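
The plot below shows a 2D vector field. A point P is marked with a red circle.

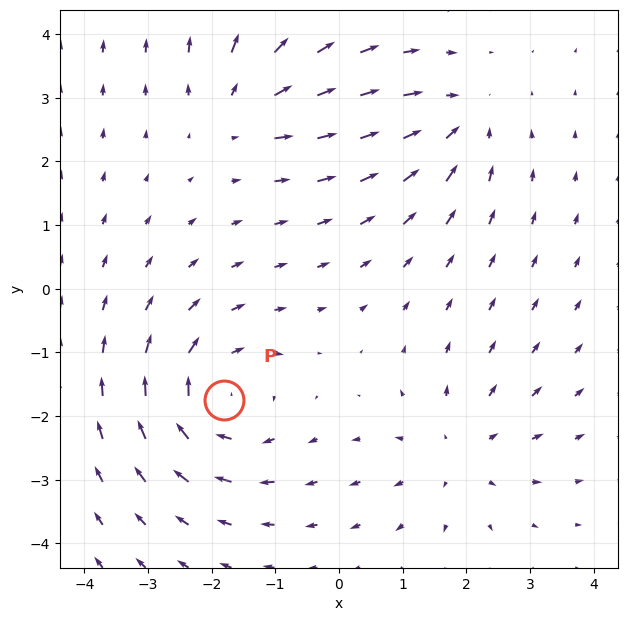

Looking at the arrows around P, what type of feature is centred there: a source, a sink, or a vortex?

At P (-1.8, -1.8) the arrows circulate clockwise. Divergence ≈0, curl about -5 — near-zero divergence with nonzero curl is a vortex.

vortex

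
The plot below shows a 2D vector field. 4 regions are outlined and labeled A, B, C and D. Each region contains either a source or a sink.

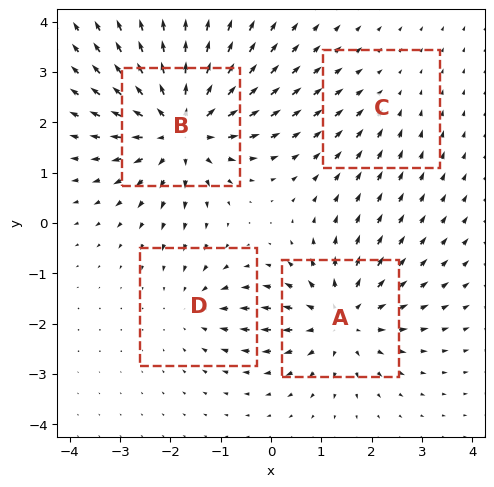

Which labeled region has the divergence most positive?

B

Divergence at each region's feature centre — A: about +5, B: about +6, C: about -2, D: about -3. Region B is most positive.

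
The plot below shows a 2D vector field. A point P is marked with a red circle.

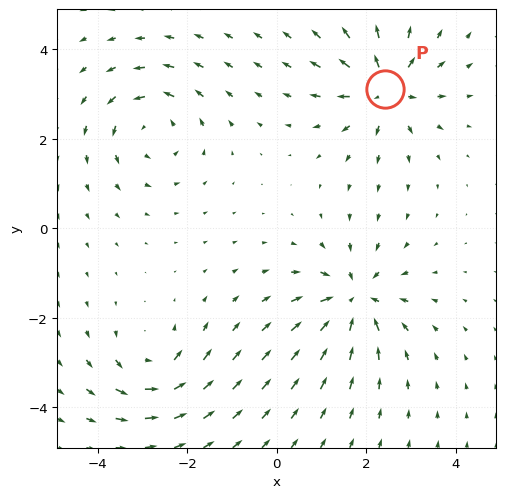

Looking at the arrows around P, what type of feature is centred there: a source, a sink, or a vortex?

At P (2.4, 3.1) the arrows spread outward. Divergence about +6, curl ≈0 — positive divergence with near-zero curl is a source.

source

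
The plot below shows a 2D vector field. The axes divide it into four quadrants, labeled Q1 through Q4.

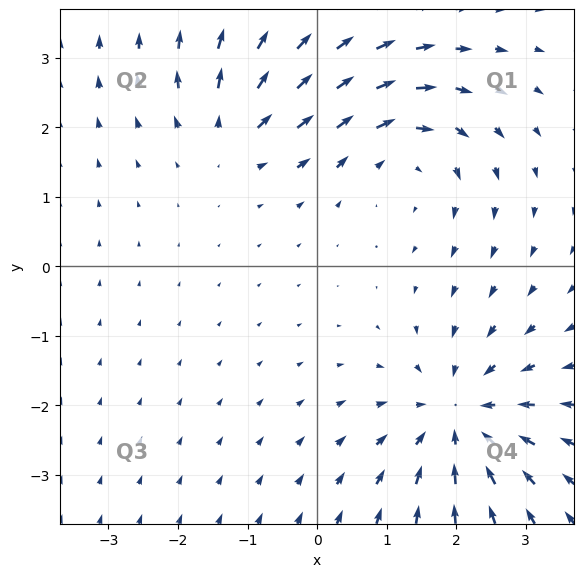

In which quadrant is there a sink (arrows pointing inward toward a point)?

Q4

The sink sits at approximately (2.0, -2.2), which lies in quadrant Q4. The divergence there is about -5, negative as expected for a sink.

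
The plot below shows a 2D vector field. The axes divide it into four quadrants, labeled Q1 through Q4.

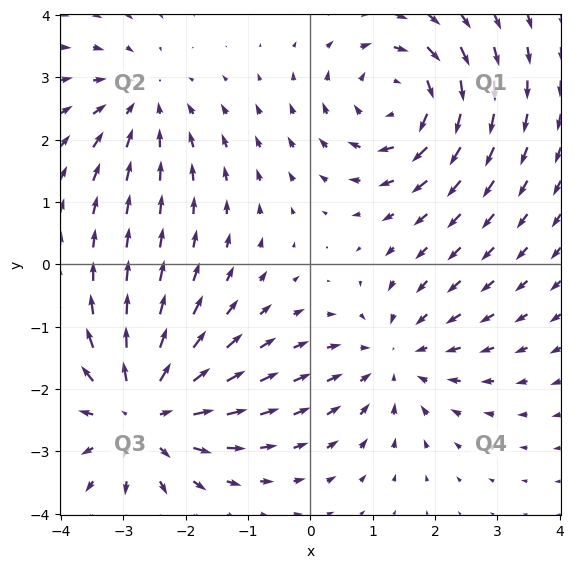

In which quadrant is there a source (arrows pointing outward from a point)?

The source sits at approximately (-2.7, -2.4), which lies in quadrant Q3. The divergence there is about +5, positive as expected for a source.

Q3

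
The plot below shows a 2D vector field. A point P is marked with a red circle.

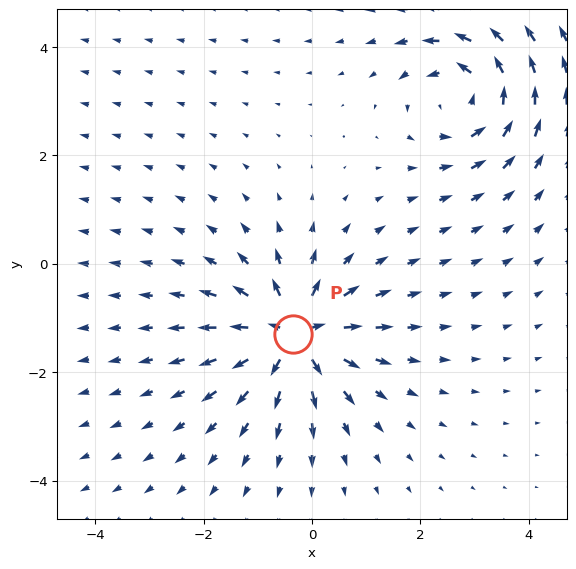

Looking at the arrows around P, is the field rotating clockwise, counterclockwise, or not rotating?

Near P at (-0.3, -1.3) the arrows show no circulation. The curl there is ≈0.

not rotating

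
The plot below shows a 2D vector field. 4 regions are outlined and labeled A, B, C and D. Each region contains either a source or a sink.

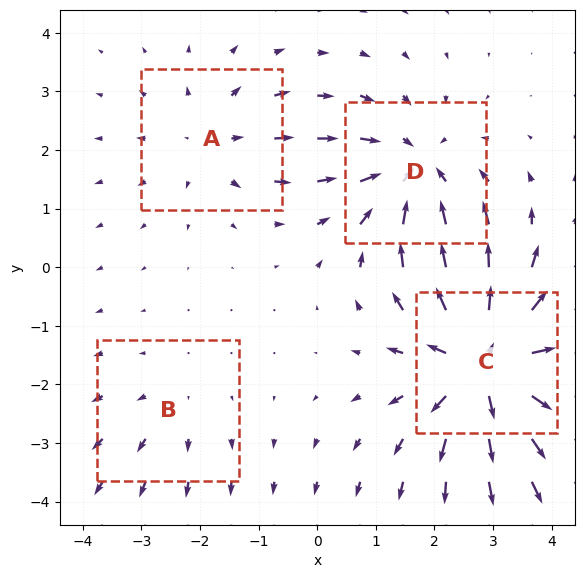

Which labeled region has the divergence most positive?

C

Divergence at each region's feature centre — A: about +3, B: about +2, C: about +7, D: about -5. Region C is most positive.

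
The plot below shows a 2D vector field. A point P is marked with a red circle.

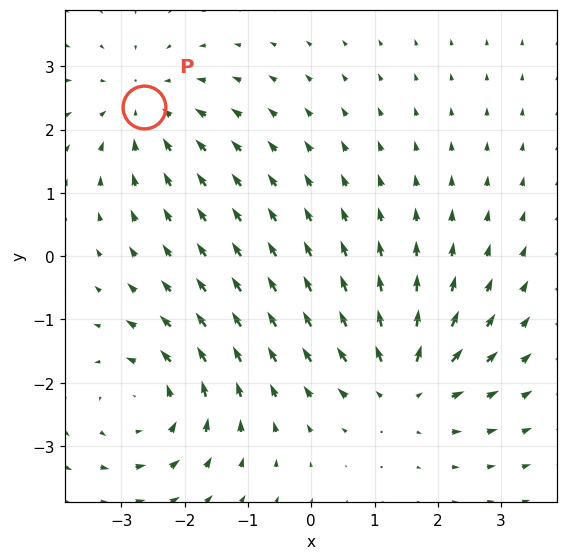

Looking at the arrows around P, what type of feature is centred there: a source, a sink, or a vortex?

At P (-2.6, 2.4) the arrows converge inward. Divergence about -3, curl ≈0 — negative divergence with near-zero curl is a sink.

sink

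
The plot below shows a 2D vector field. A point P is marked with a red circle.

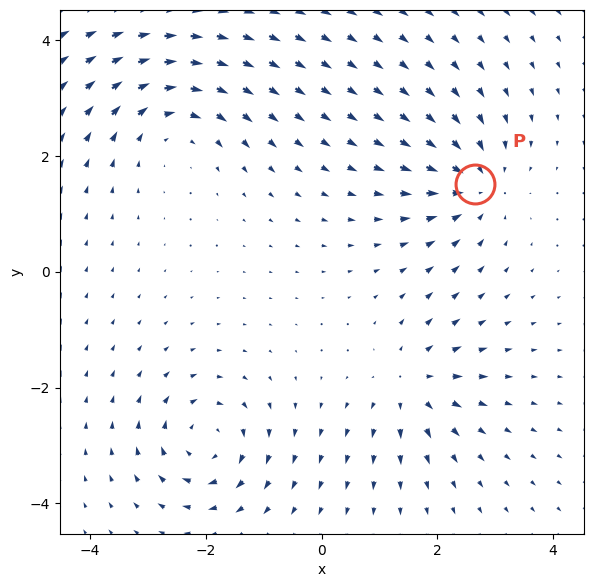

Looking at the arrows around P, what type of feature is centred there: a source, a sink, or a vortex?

sink

At P (2.7, 1.5) the arrows converge inward. Divergence about -4, curl ≈0 — negative divergence with near-zero curl is a sink.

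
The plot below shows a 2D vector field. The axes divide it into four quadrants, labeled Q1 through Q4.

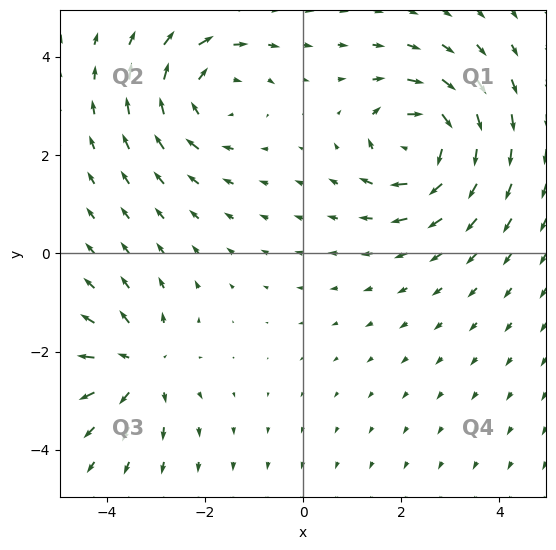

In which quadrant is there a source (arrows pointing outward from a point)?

Q3

The source sits at approximately (-3.3, -2.3), which lies in quadrant Q3. The divergence there is about +4, positive as expected for a source.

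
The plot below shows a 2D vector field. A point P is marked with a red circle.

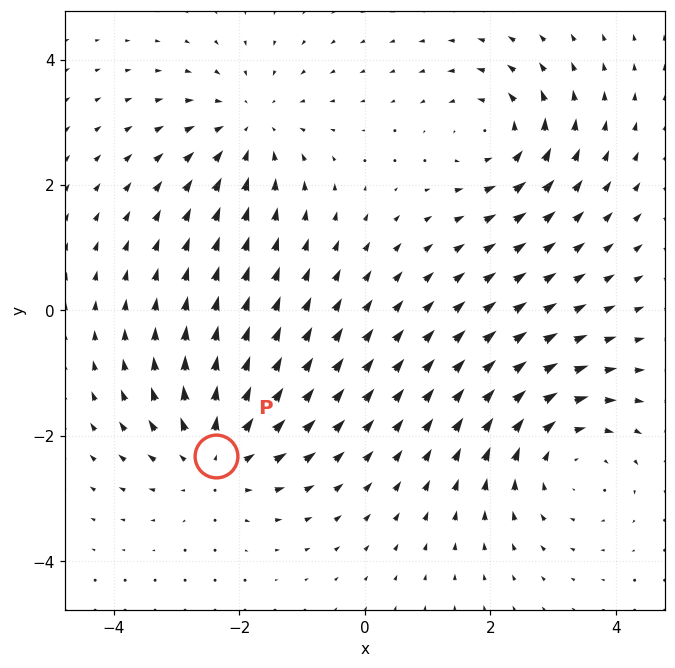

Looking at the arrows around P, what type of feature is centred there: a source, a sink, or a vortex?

source

At P (-2.4, -2.3) the arrows spread outward. Divergence about +4, curl ≈0 — positive divergence with near-zero curl is a source.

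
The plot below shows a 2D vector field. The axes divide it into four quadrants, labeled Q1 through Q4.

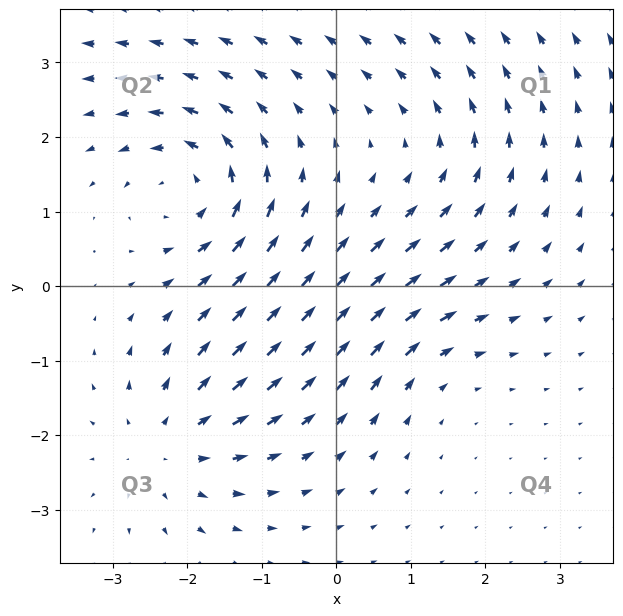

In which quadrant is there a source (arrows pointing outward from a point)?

The source sits at approximately (-2.3, -2.1), which lies in quadrant Q3. The divergence there is about +3, positive as expected for a source.

Q3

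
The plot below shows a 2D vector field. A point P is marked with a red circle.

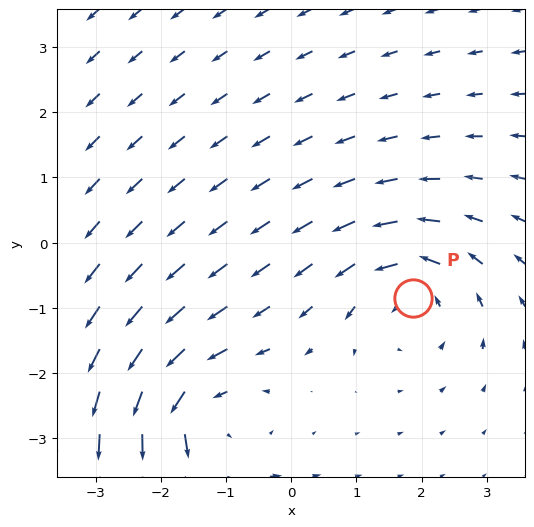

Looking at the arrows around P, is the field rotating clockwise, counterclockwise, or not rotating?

Near P at (1.9, -0.8) the arrows circulate counterclockwise. The curl (z-component) there is about +4; positive curl means counterclockwise rotation.

counterclockwise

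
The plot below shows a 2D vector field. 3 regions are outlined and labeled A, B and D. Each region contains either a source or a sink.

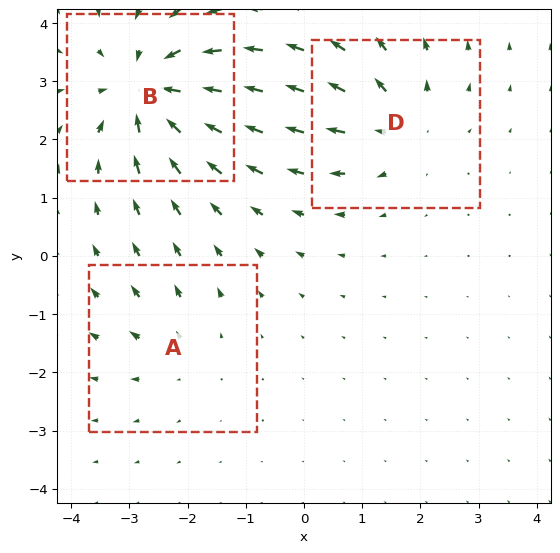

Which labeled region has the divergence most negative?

B

Divergence at each region's feature centre — A: about +2, B: about -5, D: about +3. Region B is most negative.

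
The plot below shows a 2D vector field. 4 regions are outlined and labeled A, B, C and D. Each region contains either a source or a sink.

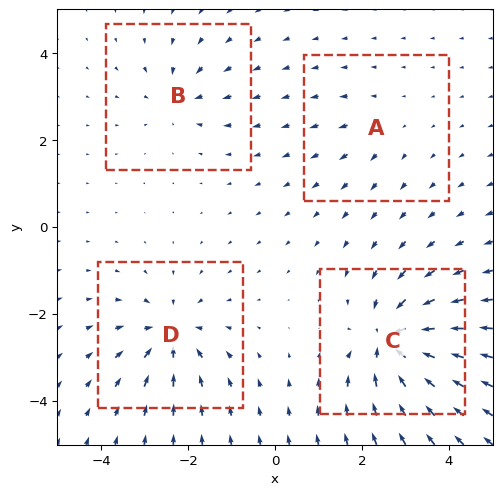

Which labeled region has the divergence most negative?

Divergence at each region's feature centre — A: about +2, B: about -4, C: about -8, D: about -6. Region C is most negative.

C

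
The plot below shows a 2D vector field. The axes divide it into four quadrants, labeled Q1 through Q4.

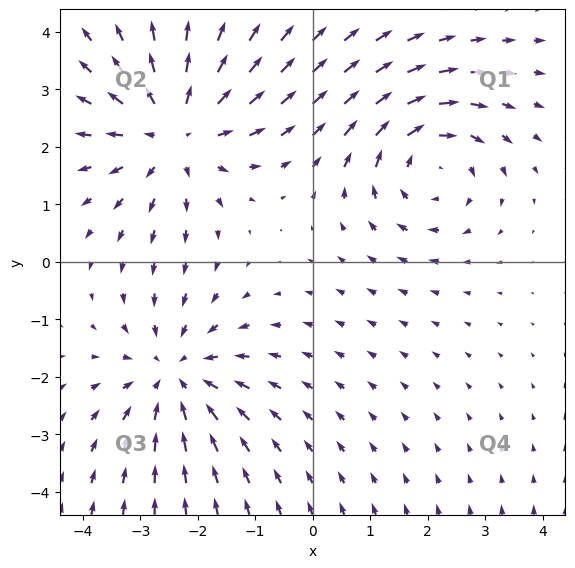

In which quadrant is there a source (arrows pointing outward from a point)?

The source sits at approximately (-2.4, 2.3), which lies in quadrant Q2. The divergence there is about +4, positive as expected for a source.

Q2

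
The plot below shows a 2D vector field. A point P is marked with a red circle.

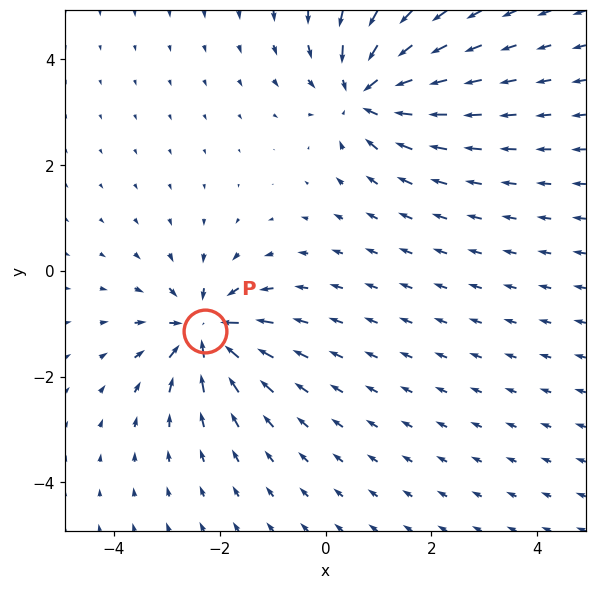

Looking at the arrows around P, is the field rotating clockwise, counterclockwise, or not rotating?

Near P at (-2.3, -1.1) the arrows show no circulation. The curl there is ≈0.

not rotating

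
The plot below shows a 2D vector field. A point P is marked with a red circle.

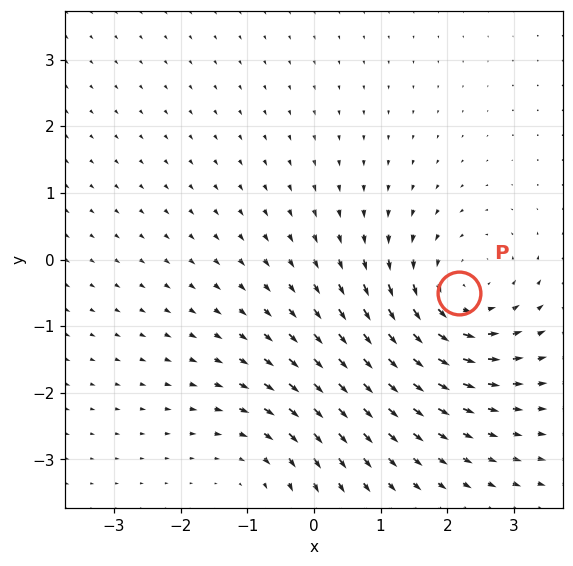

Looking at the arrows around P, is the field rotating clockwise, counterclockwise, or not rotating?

counterclockwise

Near P at (2.2, -0.5) the arrows circulate counterclockwise. The curl (z-component) there is about +4; positive curl means counterclockwise rotation.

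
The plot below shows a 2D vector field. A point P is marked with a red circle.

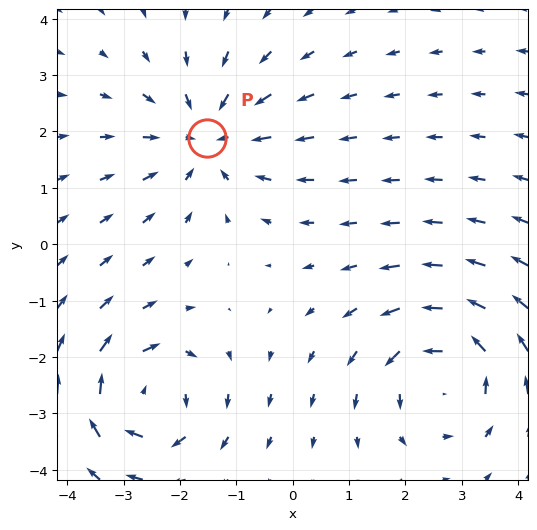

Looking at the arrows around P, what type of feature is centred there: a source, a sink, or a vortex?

At P (-1.5, 1.9) the arrows converge inward. Divergence about -4, curl ≈0 — negative divergence with near-zero curl is a sink.

sink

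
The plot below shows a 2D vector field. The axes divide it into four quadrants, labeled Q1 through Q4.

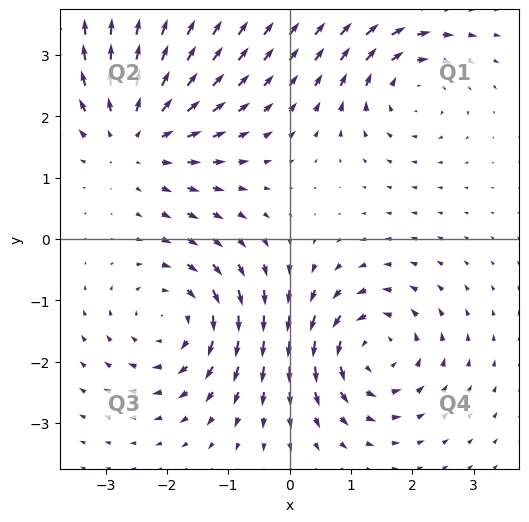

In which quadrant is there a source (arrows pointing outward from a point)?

Q2

The source sits at approximately (-2.5, 1.7), which lies in quadrant Q2. The divergence there is about +4, positive as expected for a source.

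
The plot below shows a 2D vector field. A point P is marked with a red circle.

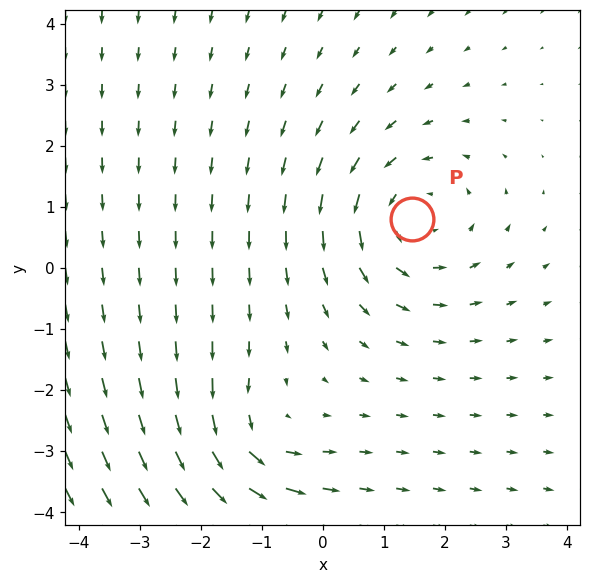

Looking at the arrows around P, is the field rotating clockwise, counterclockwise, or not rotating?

counterclockwise

Near P at (1.5, 0.8) the arrows circulate counterclockwise. The curl (z-component) there is about +3; positive curl means counterclockwise rotation.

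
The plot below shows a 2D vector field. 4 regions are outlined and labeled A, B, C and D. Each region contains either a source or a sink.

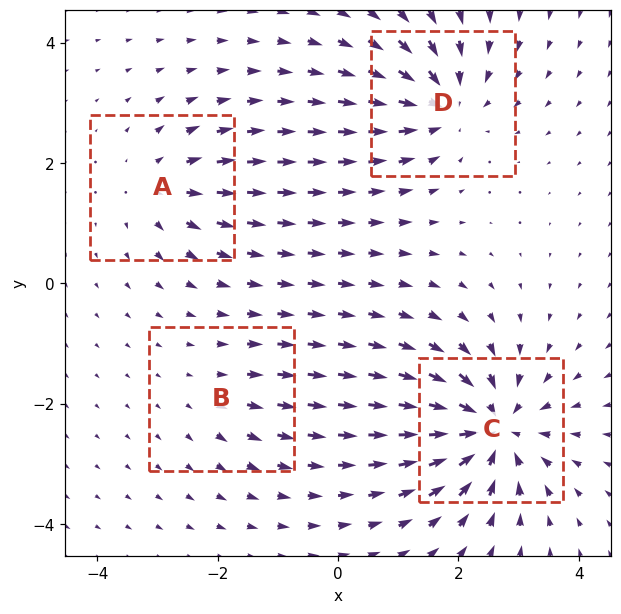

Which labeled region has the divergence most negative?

C

Divergence at each region's feature centre — A: about +4, B: about +2, C: about -8, D: about -6. Region C is most negative.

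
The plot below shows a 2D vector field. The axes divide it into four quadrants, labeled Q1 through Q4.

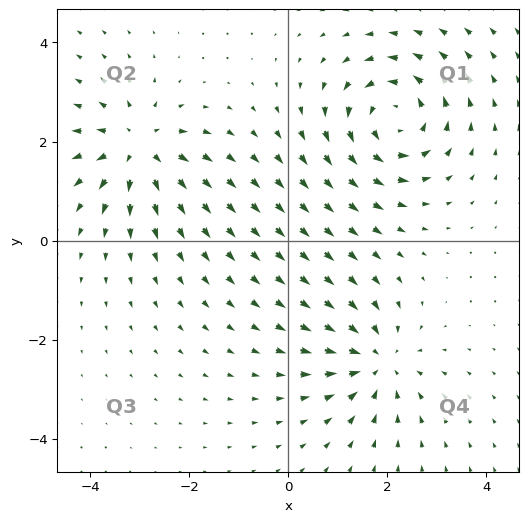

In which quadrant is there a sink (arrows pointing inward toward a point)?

The sink sits at approximately (1.8, -2.5), which lies in quadrant Q4. The divergence there is about -4, negative as expected for a sink.

Q4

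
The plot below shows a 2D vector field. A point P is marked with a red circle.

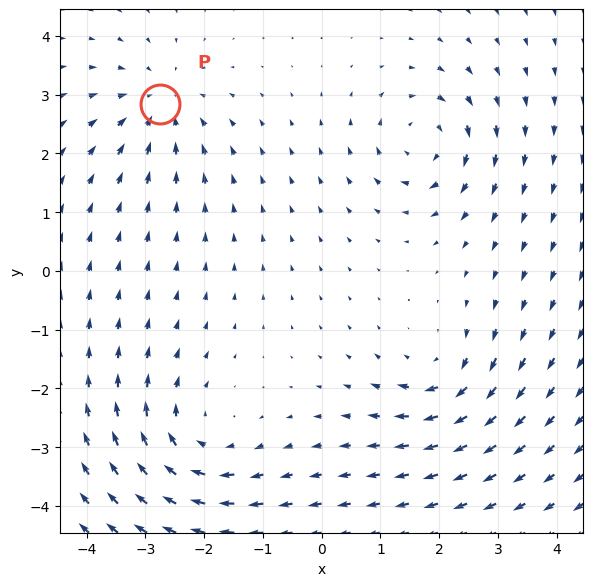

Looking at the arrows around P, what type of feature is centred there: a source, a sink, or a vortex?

At P (-2.7, 2.8) the arrows converge inward. Divergence about -4, curl ≈0 — negative divergence with near-zero curl is a sink.

sink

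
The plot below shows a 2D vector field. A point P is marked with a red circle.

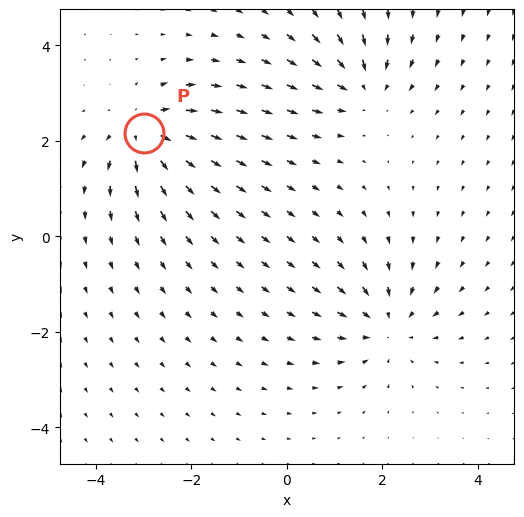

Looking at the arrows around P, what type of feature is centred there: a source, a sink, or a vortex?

At P (-3.0, 2.2) the arrows spread outward. Divergence about +5, curl ≈0 — positive divergence with near-zero curl is a source.

source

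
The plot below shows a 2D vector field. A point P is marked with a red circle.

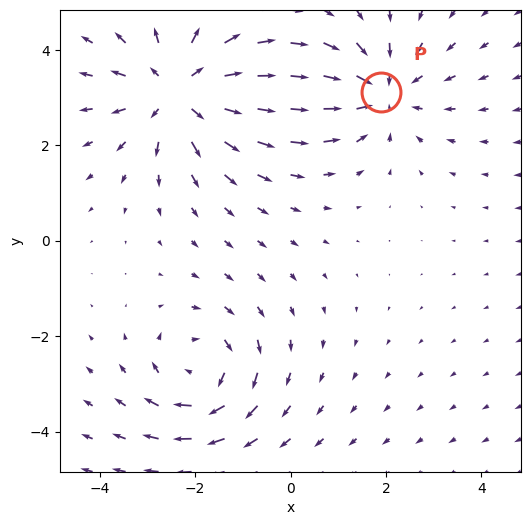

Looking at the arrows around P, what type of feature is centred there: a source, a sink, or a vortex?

sink

At P (1.9, 3.1) the arrows converge inward. Divergence about -3, curl ≈0 — negative divergence with near-zero curl is a sink.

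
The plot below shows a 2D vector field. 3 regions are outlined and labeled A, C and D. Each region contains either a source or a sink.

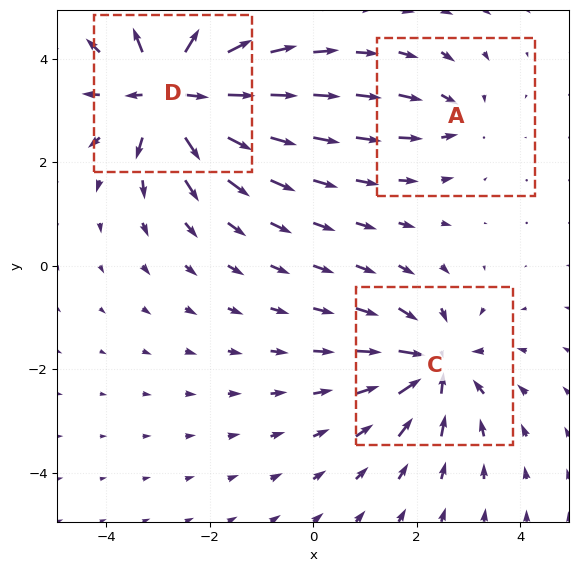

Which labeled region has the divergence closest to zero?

A

Divergence at each region's feature centre — A: about -2, C: about -4, D: about +6. Region A is closest to zero.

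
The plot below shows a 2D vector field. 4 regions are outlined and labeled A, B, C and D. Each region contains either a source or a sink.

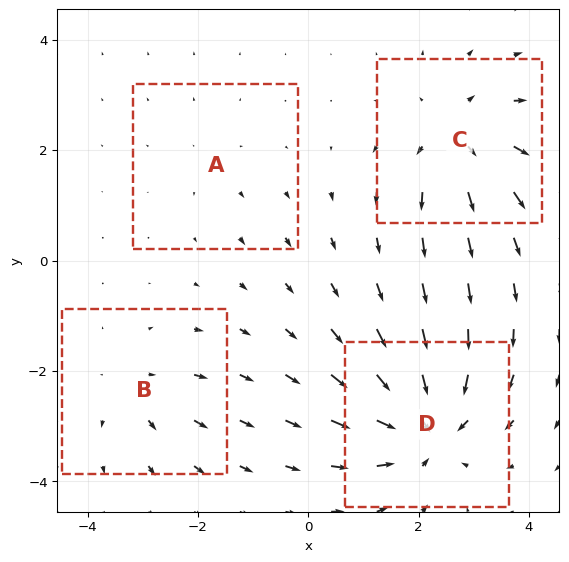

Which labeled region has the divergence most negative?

Divergence at each region's feature centre — A: about +2, B: about +3, C: about +5, D: about -7. Region D is most negative.

D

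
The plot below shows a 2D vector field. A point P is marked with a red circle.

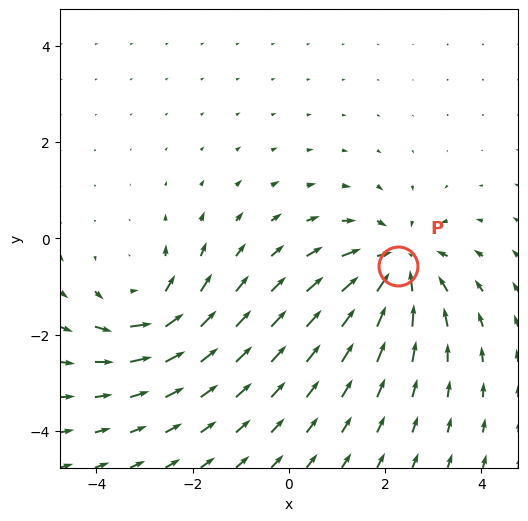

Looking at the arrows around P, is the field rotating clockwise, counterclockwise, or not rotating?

Near P at (2.3, -0.6) the arrows show no circulation. The curl there is ≈0.

not rotating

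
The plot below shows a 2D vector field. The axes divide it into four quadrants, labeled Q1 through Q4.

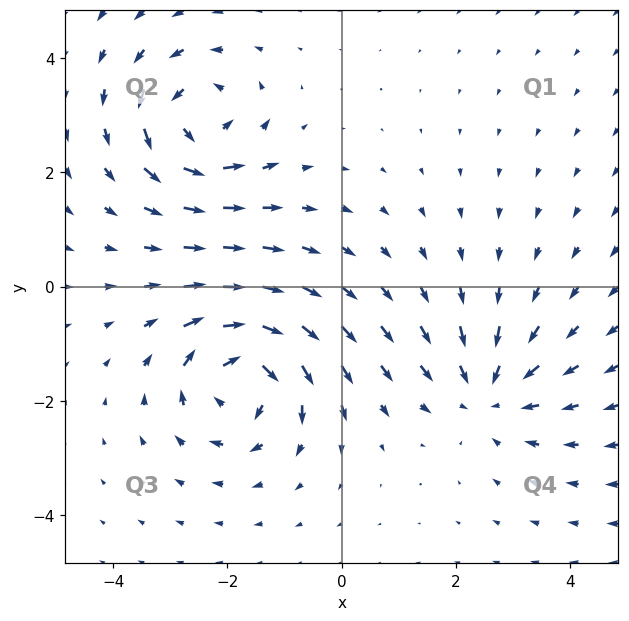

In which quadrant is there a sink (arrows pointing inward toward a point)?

Q4

The sink sits at approximately (2.6, -1.9), which lies in quadrant Q4. The divergence there is about -3, negative as expected for a sink.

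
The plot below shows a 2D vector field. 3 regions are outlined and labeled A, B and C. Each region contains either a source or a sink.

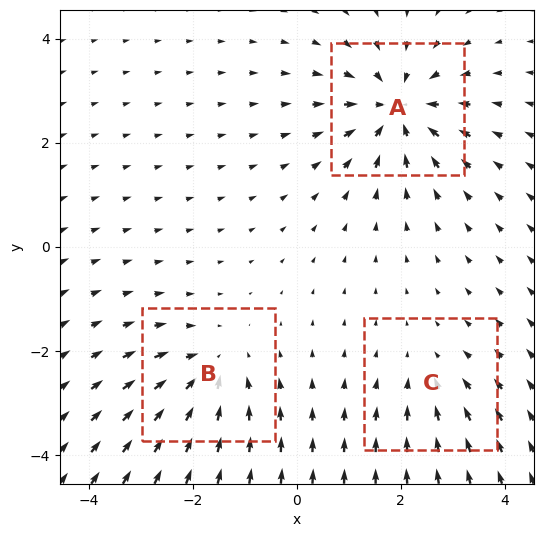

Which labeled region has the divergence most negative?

A

Divergence at each region's feature centre — A: about -5, B: about -4, C: about -2. Region A is most negative.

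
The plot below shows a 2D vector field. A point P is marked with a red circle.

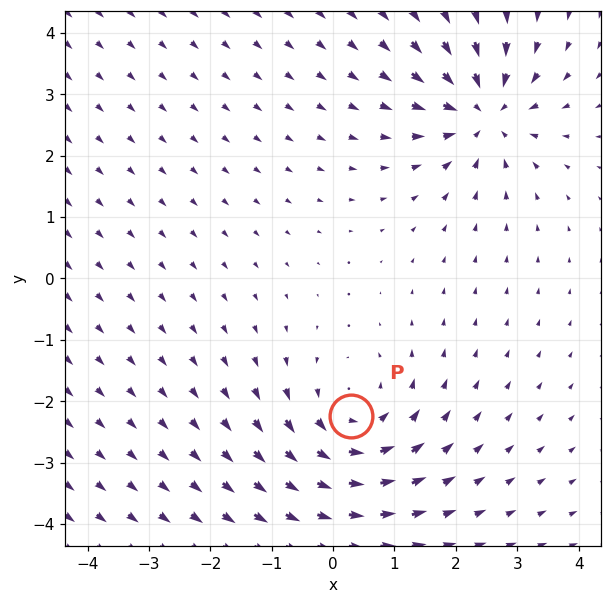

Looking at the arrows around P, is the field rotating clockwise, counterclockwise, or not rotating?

Near P at (0.3, -2.2) the arrows circulate counterclockwise. The curl (z-component) there is about +3; positive curl means counterclockwise rotation.

counterclockwise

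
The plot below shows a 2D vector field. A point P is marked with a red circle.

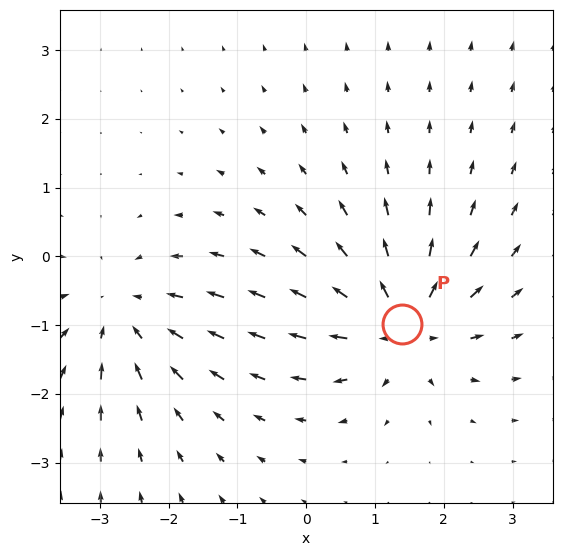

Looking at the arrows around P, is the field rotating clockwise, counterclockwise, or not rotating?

not rotating

Near P at (1.4, -1.0) the arrows show no circulation. The curl there is ≈0.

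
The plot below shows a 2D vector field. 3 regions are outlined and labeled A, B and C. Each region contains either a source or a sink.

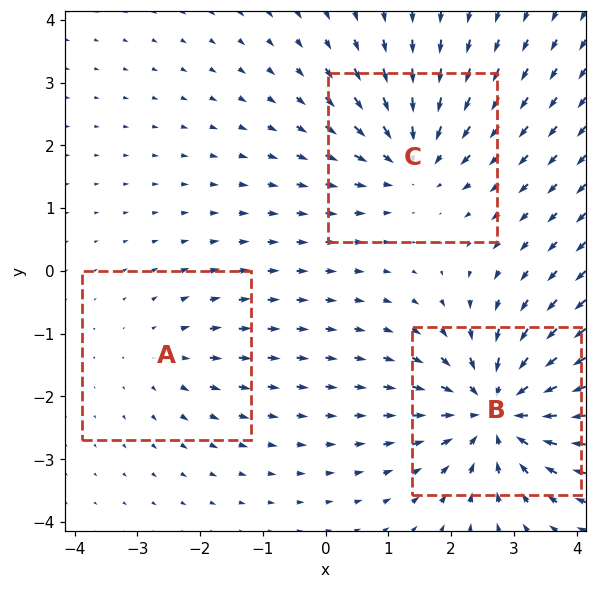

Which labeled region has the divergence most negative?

Divergence at each region's feature centre — A: about +2, B: about -5, C: about -3. Region B is most negative.

B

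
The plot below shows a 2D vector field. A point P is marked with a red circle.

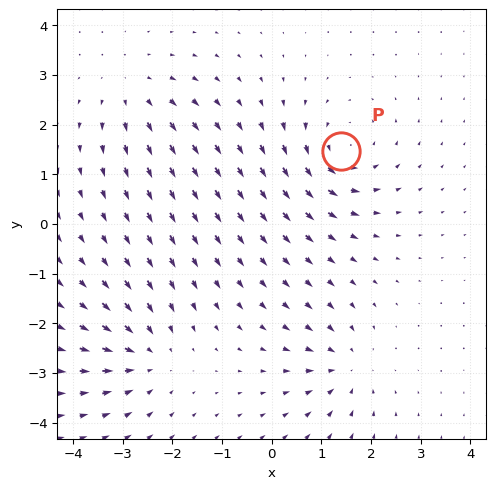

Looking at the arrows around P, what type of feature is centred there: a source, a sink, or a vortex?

At P (1.4, 1.5) the arrows circulate counterclockwise. Divergence ≈0, curl about +5 — near-zero divergence with nonzero curl is a vortex.

vortex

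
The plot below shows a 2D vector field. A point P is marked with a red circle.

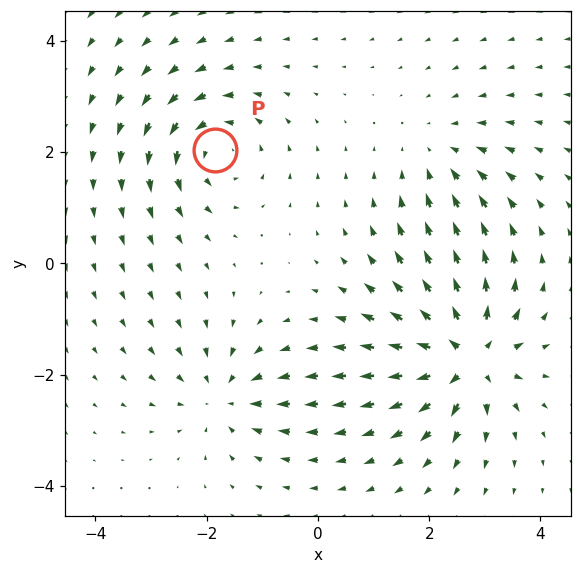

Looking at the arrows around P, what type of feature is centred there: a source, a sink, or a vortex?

At P (-1.8, 2.0) the arrows circulate counterclockwise. Divergence ≈0, curl about +4 — near-zero divergence with nonzero curl is a vortex.

vortex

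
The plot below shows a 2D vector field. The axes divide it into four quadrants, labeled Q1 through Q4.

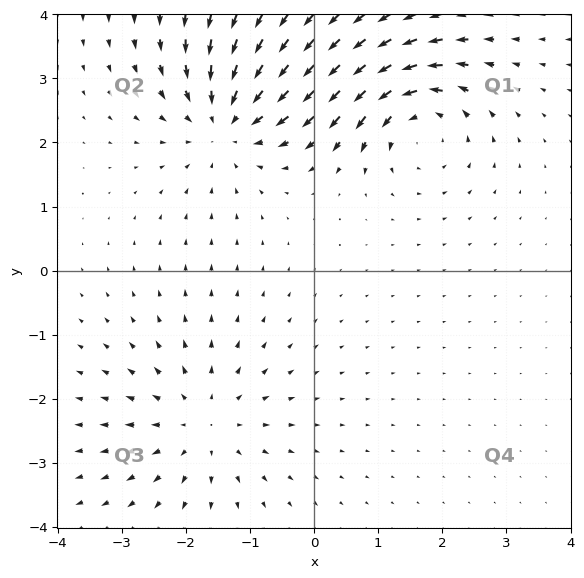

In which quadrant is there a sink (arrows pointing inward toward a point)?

The sink sits at approximately (-1.4, 2.3), which lies in quadrant Q2. The divergence there is about -3, negative as expected for a sink.

Q2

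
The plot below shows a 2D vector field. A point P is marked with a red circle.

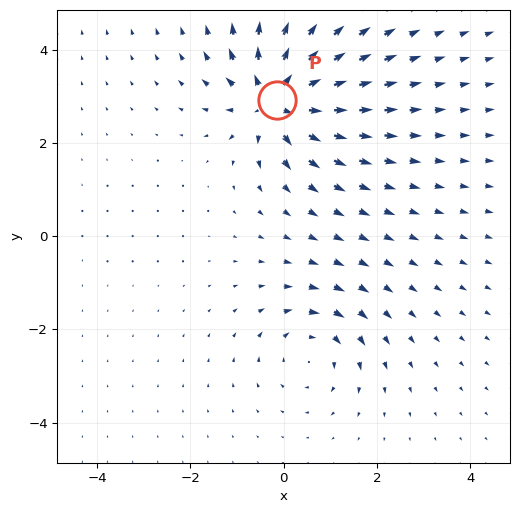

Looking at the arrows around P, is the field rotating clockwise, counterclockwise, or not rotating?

not rotating

Near P at (-0.1, 2.9) the arrows show no circulation. The curl there is ≈0.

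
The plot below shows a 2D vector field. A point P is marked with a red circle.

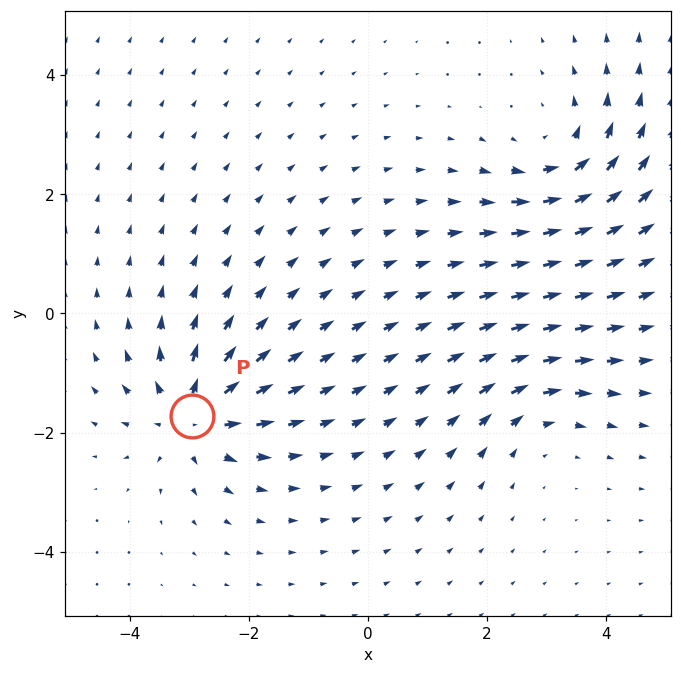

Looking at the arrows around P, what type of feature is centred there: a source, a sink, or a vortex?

At P (-2.9, -1.7) the arrows spread outward. Divergence about +6, curl ≈0 — positive divergence with near-zero curl is a source.

source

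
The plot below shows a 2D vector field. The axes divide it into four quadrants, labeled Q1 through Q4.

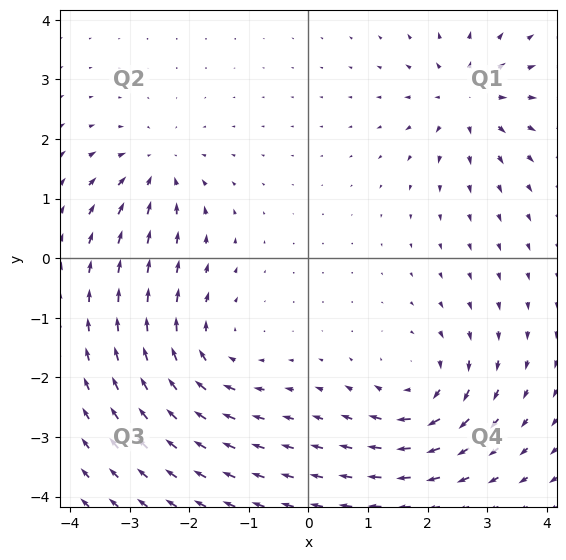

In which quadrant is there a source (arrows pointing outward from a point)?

Q1

The source sits at approximately (2.7, 2.7), which lies in quadrant Q1. The divergence there is about +5, positive as expected for a source.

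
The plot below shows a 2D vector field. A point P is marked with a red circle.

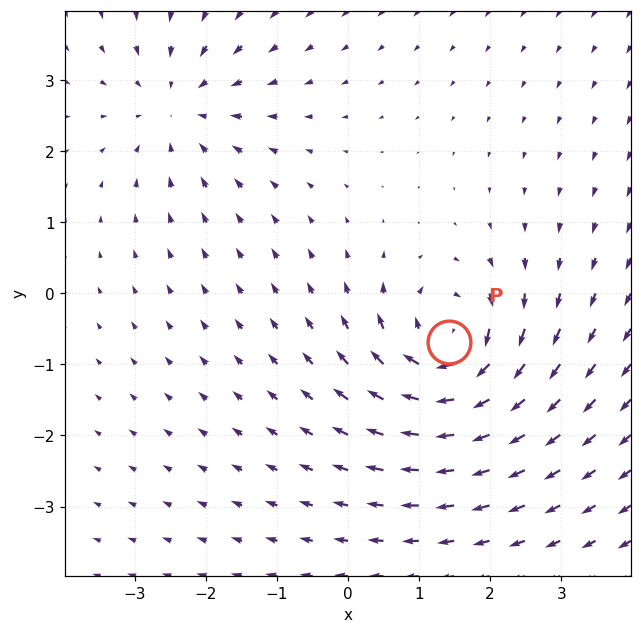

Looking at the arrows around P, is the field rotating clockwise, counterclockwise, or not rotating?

Near P at (1.4, -0.7) the arrows circulate clockwise. The curl (z-component) there is about -6; negative curl means clockwise rotation.

clockwise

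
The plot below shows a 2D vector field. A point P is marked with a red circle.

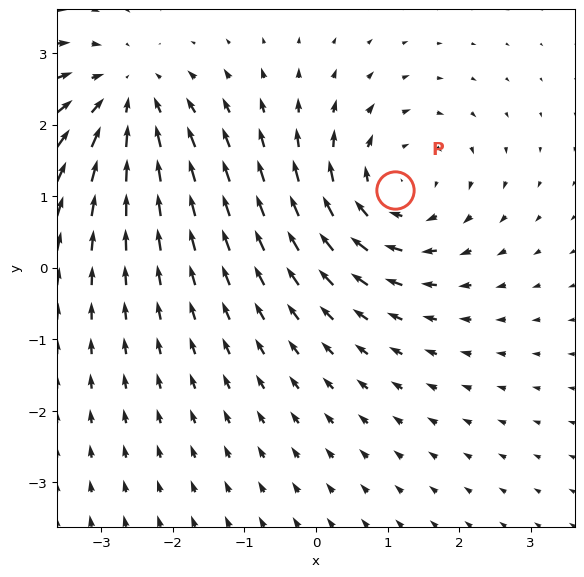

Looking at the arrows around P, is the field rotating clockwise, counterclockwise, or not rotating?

clockwise

Near P at (1.1, 1.1) the arrows circulate clockwise. The curl (z-component) there is about -4; negative curl means clockwise rotation.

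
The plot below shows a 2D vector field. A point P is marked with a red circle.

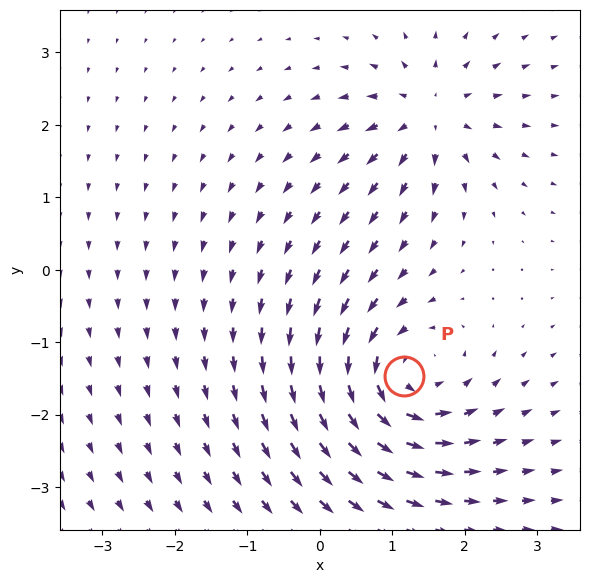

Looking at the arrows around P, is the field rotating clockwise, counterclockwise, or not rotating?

Near P at (1.2, -1.5) the arrows circulate counterclockwise. The curl (z-component) there is about +6; positive curl means counterclockwise rotation.

counterclockwise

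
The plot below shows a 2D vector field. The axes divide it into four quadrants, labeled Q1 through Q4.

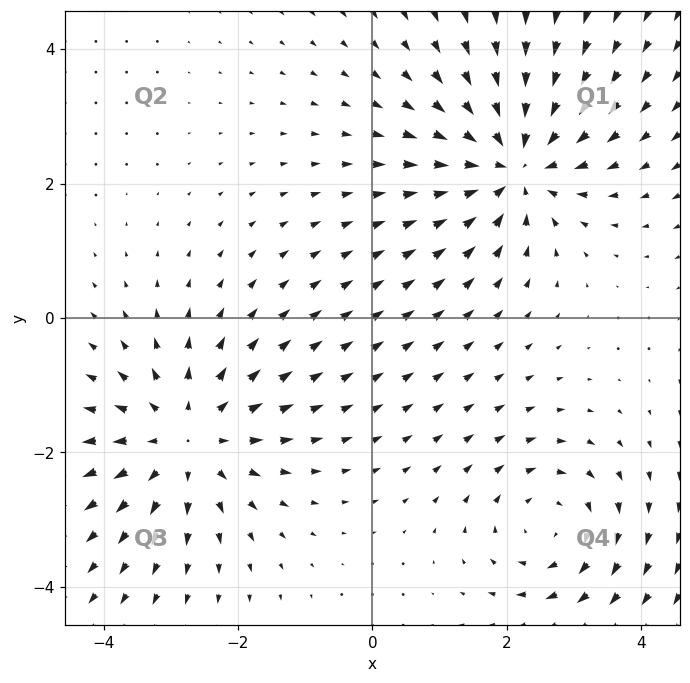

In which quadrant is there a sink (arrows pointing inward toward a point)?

The sink sits at approximately (2.1, 2.3), which lies in quadrant Q1. The divergence there is about -5, negative as expected for a sink.

Q1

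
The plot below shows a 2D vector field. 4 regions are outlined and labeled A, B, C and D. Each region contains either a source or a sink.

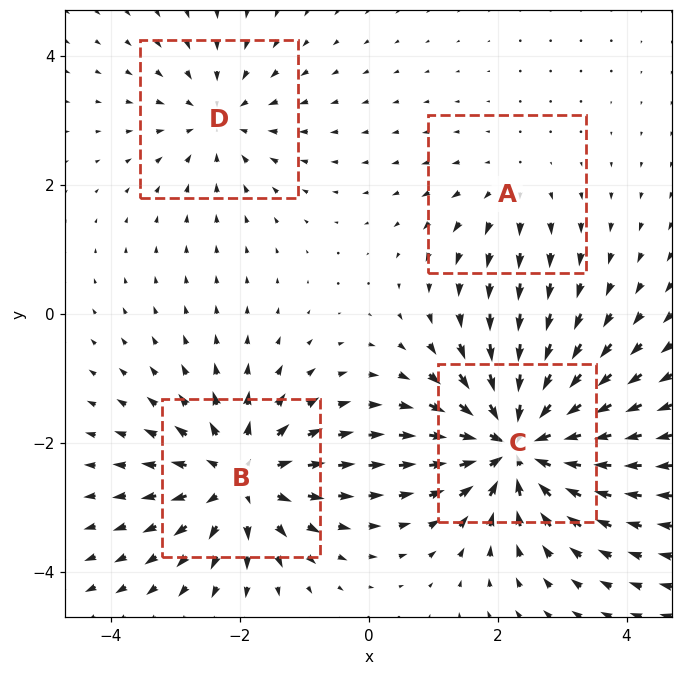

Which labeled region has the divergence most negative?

Divergence at each region's feature centre — A: about +2, B: about +6, C: about -8, D: about -4. Region C is most negative.

C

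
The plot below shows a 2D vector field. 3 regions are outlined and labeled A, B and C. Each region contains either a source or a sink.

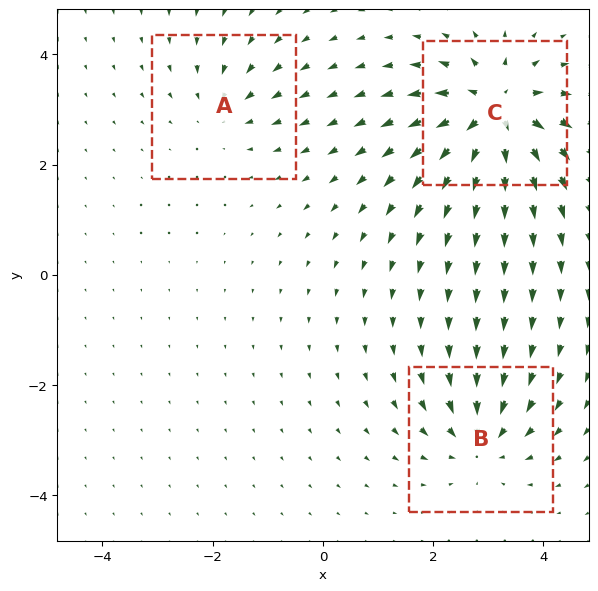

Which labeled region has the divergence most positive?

C

Divergence at each region's feature centre — A: about -2, B: about -4, C: about +6. Region C is most positive.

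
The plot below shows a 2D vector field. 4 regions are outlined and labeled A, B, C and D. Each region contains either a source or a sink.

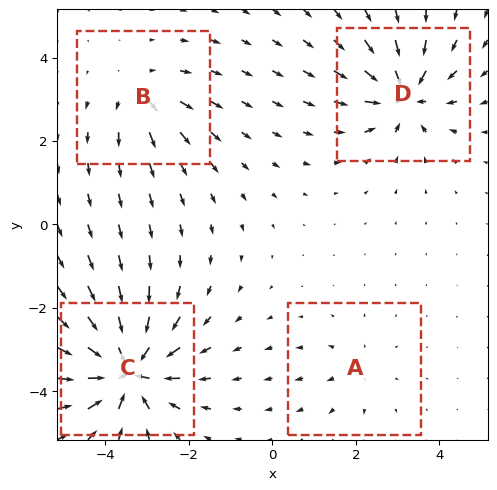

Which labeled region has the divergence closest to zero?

A

Divergence at each region's feature centre — A: about +3, B: about +4, C: about -9, D: about -6. Region A is closest to zero.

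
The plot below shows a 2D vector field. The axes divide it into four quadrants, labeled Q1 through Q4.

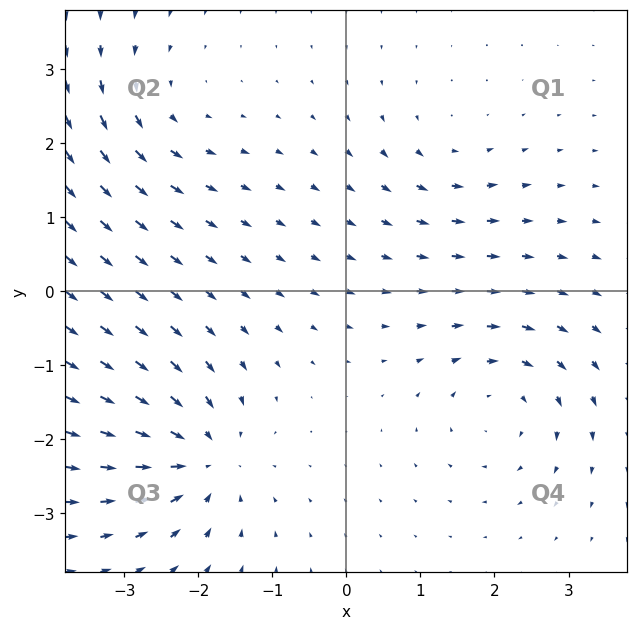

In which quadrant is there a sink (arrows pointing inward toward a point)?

Q3

The sink sits at approximately (-2.0, -2.3), which lies in quadrant Q3. The divergence there is about -6, negative as expected for a sink.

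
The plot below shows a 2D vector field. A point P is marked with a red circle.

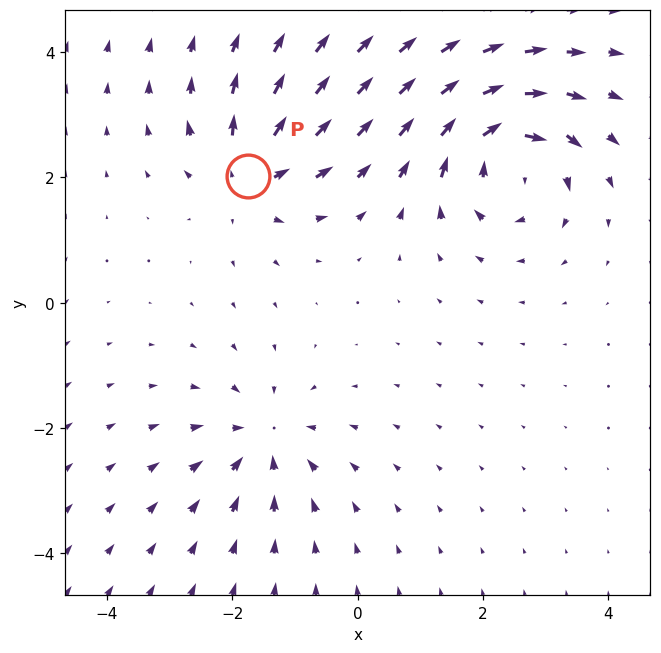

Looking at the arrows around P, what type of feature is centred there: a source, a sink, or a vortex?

source

At P (-1.7, 2.0) the arrows spread outward. Divergence about +4, curl ≈0 — positive divergence with near-zero curl is a source.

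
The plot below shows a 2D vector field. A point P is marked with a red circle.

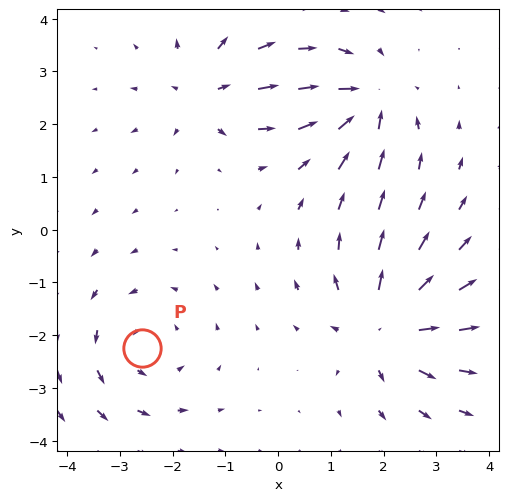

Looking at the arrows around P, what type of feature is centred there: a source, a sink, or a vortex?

vortex

At P (-2.6, -2.2) the arrows circulate counterclockwise. Divergence ≈0, curl about +3 — near-zero divergence with nonzero curl is a vortex.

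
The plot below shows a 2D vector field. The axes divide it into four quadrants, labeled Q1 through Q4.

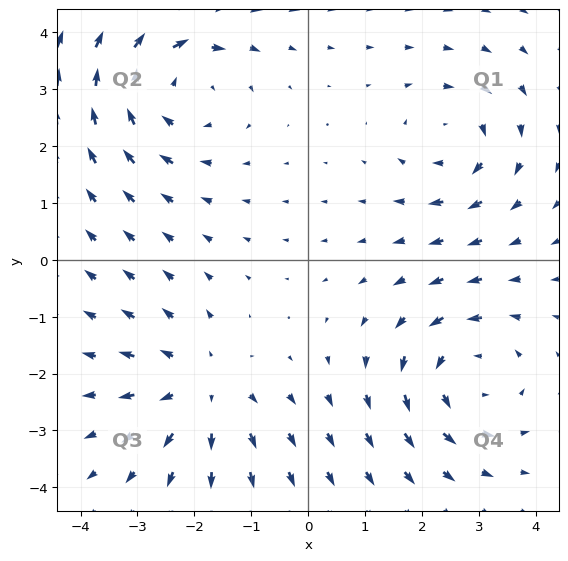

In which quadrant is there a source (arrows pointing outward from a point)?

Q3

The source sits at approximately (-1.9, -2.3), which lies in quadrant Q3. The divergence there is about +3, positive as expected for a source.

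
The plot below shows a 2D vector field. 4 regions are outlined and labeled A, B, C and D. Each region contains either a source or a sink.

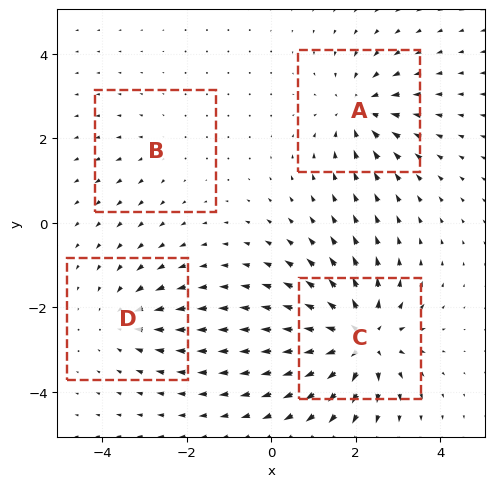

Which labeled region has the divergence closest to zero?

B

Divergence at each region's feature centre — A: about -5, B: about +2, C: about +8, D: about -4. Region B is closest to zero.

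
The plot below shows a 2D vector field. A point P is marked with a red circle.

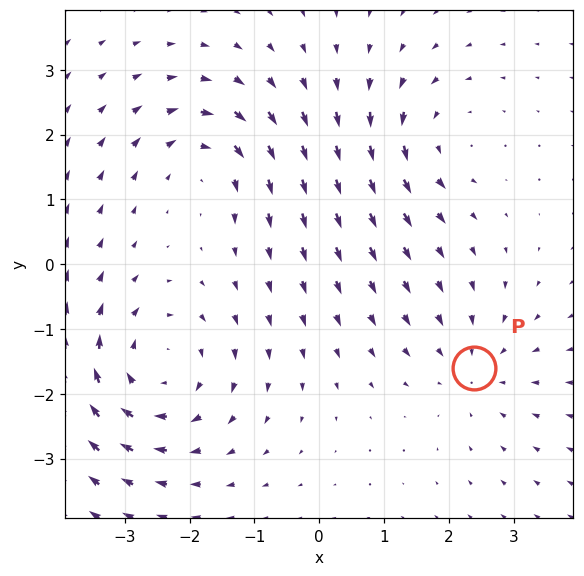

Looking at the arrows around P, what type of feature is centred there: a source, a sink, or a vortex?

sink

At P (2.4, -1.6) the arrows converge inward. Divergence about -3, curl ≈0 — negative divergence with near-zero curl is a sink.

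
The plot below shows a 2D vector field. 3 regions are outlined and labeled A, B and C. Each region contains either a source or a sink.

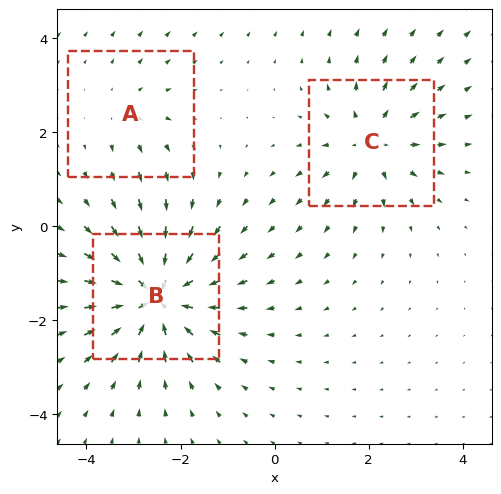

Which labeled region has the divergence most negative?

Divergence at each region's feature centre — A: about +2, B: about -6, C: about +4. Region B is most negative.

B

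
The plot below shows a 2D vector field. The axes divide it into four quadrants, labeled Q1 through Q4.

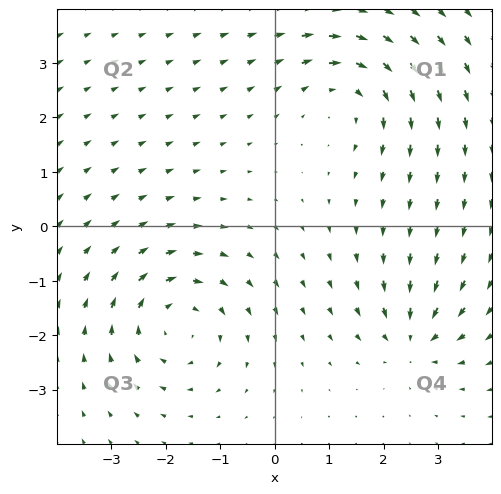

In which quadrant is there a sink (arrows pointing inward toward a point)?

The sink sits at approximately (2.6, -2.1), which lies in quadrant Q4. The divergence there is about -4, negative as expected for a sink.

Q4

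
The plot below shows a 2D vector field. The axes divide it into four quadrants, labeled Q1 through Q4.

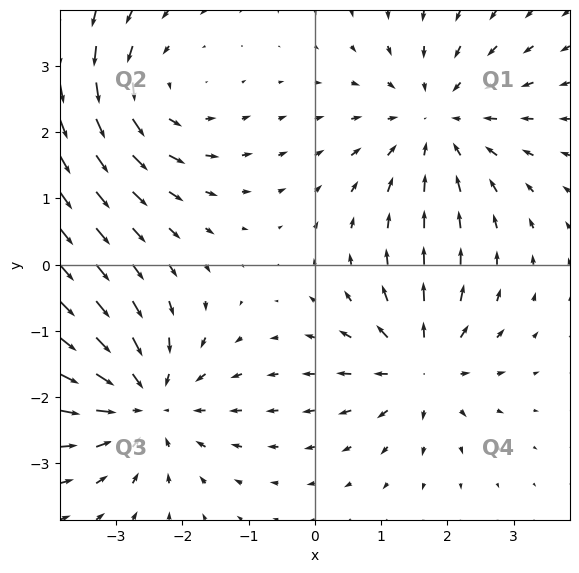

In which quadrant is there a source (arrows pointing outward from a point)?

The source sits at approximately (1.6, -1.5), which lies in quadrant Q4. The divergence there is about +5, positive as expected for a source.

Q4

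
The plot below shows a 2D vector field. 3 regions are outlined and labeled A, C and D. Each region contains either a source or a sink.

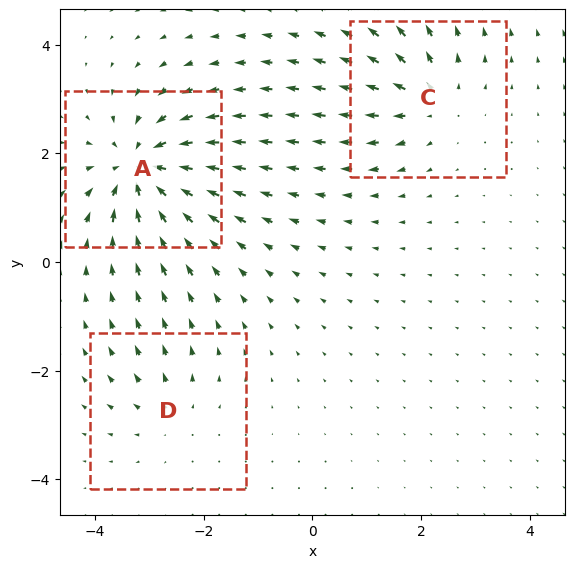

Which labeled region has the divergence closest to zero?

D

Divergence at each region's feature centre — A: about -6, C: about +4, D: about +2. Region D is closest to zero.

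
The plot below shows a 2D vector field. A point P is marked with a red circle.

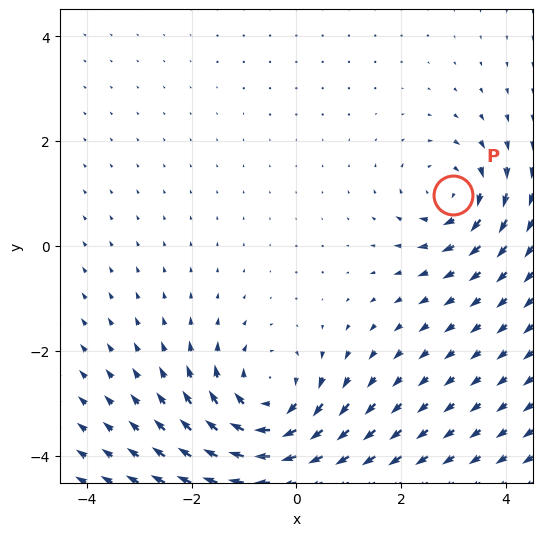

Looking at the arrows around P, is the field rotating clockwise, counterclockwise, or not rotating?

clockwise

Near P at (3.0, 1.0) the arrows circulate clockwise. The curl (z-component) there is about -4; negative curl means clockwise rotation.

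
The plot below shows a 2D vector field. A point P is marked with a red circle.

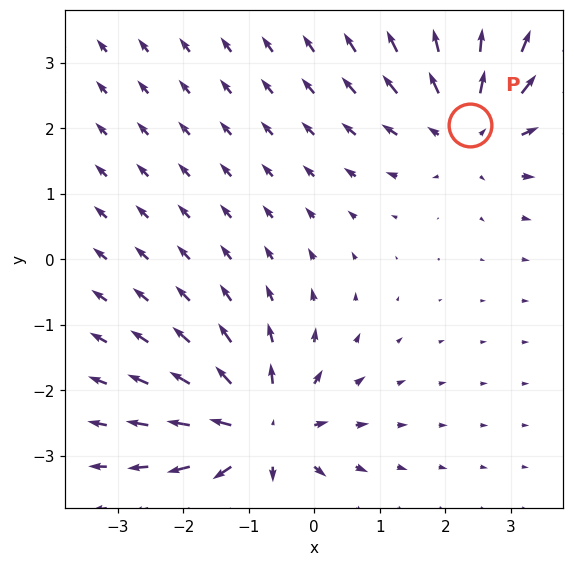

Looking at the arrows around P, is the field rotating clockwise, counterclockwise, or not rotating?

Near P at (2.4, 2.0) the arrows show no circulation. The curl there is ≈0.

not rotating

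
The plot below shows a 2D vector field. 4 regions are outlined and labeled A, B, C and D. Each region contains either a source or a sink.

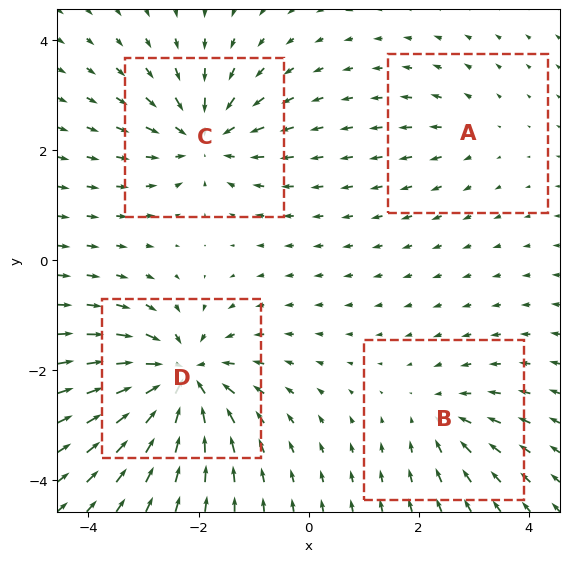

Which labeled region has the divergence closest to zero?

Divergence at each region's feature centre — A: about +2, B: about -3, C: about -6, D: about -8. Region A is closest to zero.

A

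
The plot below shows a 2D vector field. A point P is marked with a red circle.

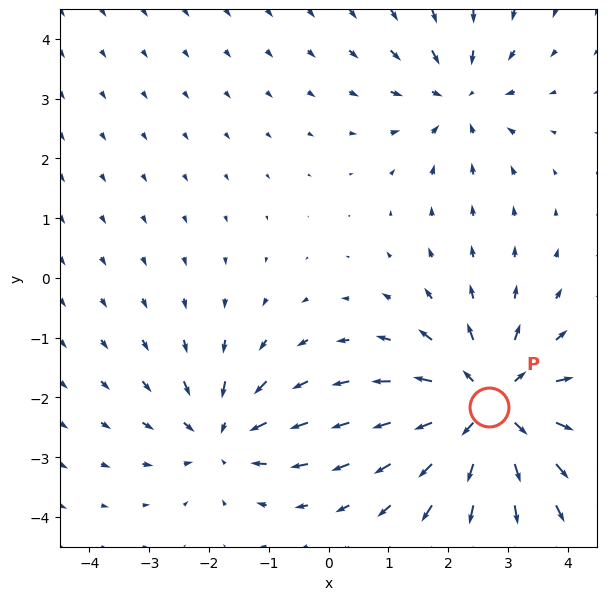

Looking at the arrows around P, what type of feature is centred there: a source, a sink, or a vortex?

At P (2.7, -2.2) the arrows spread outward. Divergence about +5, curl ≈0 — positive divergence with near-zero curl is a source.

source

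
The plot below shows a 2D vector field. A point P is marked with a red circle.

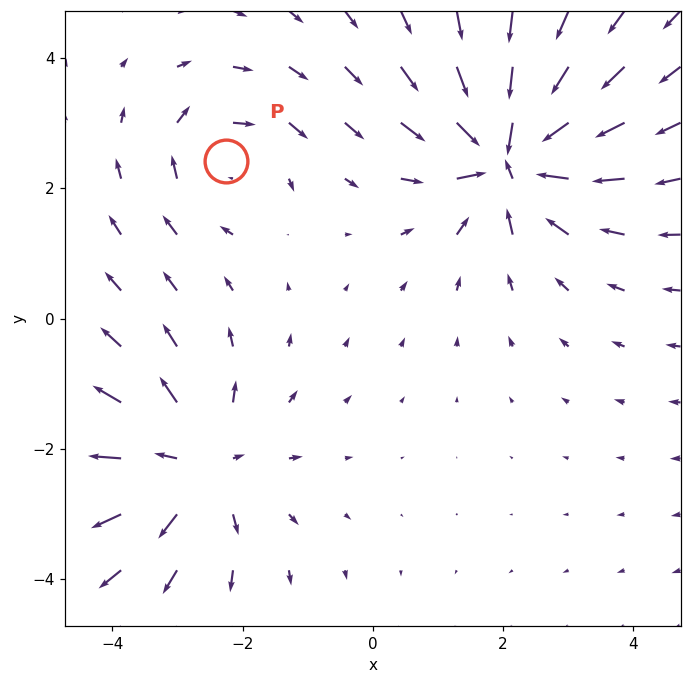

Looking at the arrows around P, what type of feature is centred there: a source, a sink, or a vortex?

vortex

At P (-2.2, 2.4) the arrows circulate clockwise. Divergence ≈0, curl about -3 — near-zero divergence with nonzero curl is a vortex.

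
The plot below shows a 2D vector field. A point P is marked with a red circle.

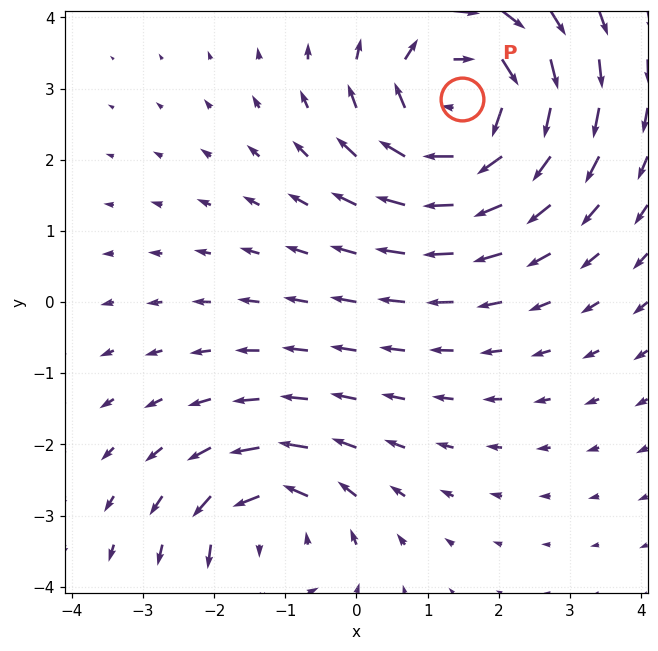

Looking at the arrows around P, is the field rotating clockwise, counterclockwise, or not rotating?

Near P at (1.5, 2.8) the arrows circulate clockwise. The curl (z-component) there is about -4; negative curl means clockwise rotation.

clockwise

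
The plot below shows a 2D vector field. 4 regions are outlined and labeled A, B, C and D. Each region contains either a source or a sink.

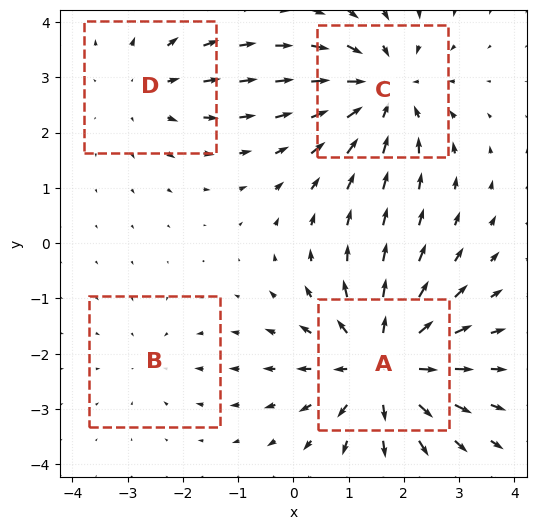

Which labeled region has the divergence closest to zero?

Divergence at each region's feature centre — A: about +6, B: about -2, C: about -5, D: about +3. Region B is closest to zero.

B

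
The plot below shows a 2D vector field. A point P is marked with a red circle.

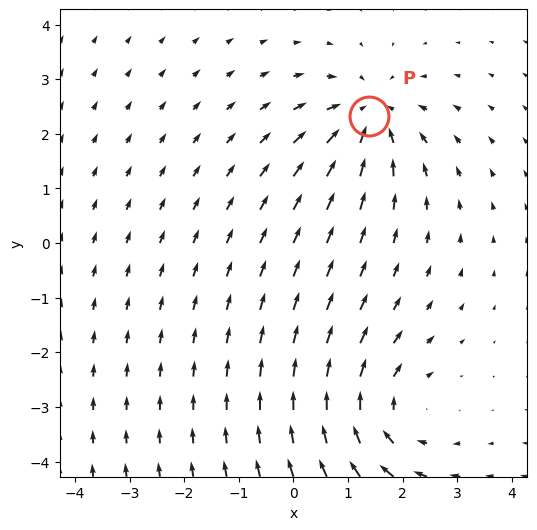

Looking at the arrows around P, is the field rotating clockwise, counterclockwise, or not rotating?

Near P at (1.4, 2.3) the arrows show no circulation. The curl there is ≈0.

not rotating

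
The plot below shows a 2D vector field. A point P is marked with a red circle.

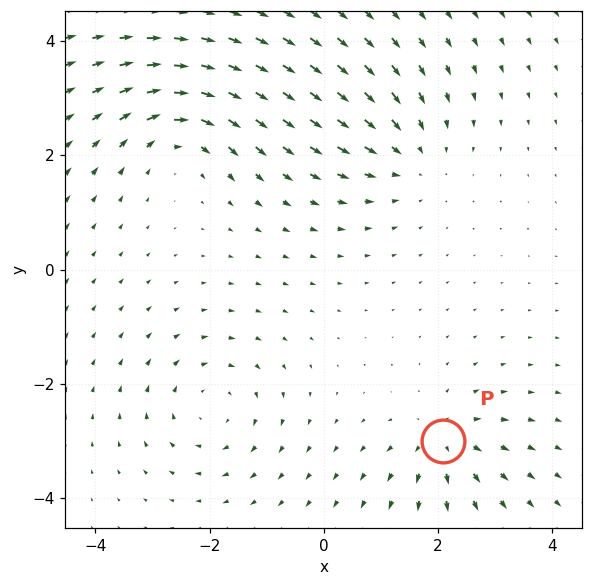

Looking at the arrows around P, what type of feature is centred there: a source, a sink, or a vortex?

source

At P (2.1, -3.0) the arrows spread outward. Divergence about +4, curl ≈0 — positive divergence with near-zero curl is a source.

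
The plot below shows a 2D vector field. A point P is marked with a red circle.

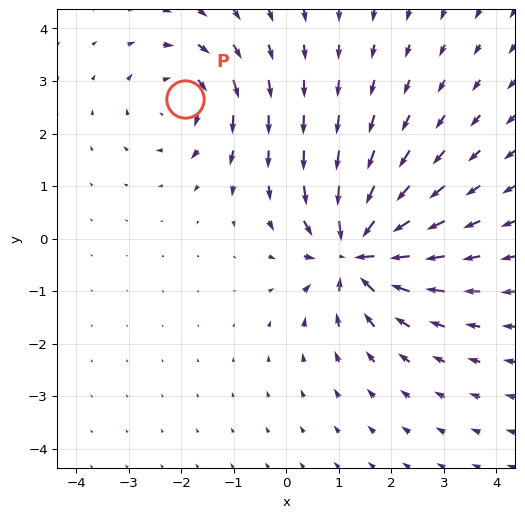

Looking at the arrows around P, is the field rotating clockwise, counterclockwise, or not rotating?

Near P at (-1.9, 2.7) the arrows circulate clockwise. The curl (z-component) there is about -3; negative curl means clockwise rotation.

clockwise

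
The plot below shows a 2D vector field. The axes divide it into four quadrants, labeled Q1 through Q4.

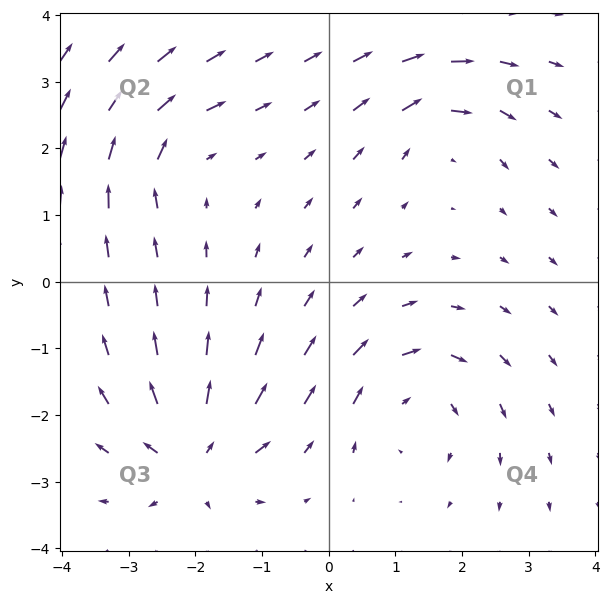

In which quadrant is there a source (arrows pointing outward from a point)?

The source sits at approximately (-2.0, -2.6), which lies in quadrant Q3. The divergence there is about +7, positive as expected for a source.

Q3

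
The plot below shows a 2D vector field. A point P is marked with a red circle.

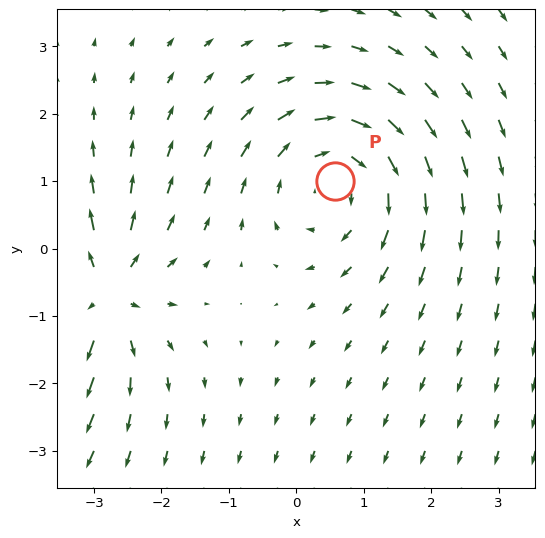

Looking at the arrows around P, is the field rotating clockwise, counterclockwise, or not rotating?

clockwise

Near P at (0.6, 1.0) the arrows circulate clockwise. The curl (z-component) there is about -4; negative curl means clockwise rotation.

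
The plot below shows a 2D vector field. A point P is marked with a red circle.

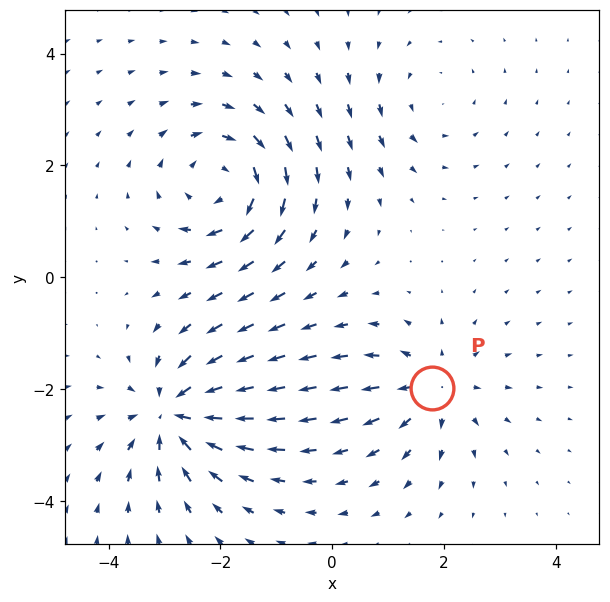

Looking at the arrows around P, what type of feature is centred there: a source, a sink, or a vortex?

source

At P (1.8, -2.0) the arrows spread outward. Divergence about +4, curl ≈0 — positive divergence with near-zero curl is a source.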